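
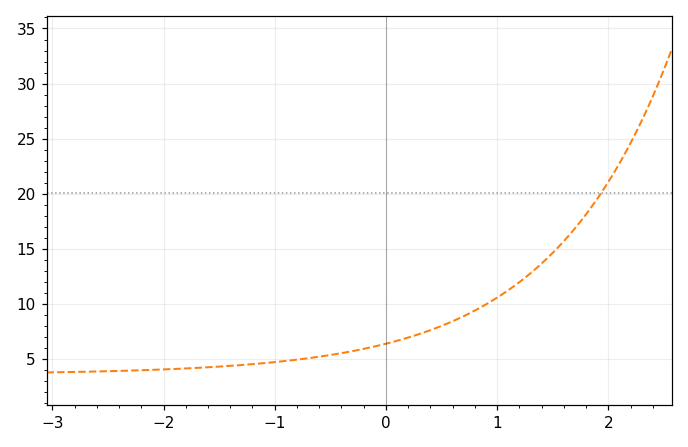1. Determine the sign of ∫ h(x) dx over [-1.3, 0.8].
positive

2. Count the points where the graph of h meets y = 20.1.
1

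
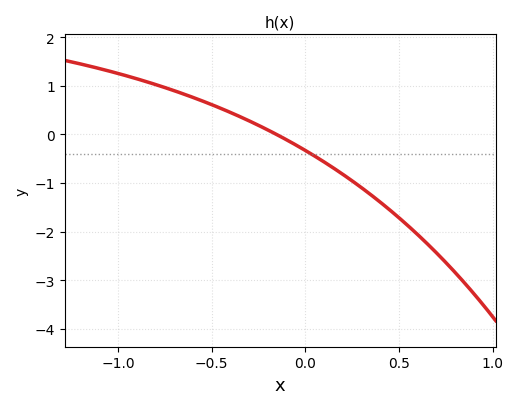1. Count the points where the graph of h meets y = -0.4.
1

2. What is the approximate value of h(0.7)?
-2.4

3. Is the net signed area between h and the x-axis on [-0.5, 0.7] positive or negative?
negative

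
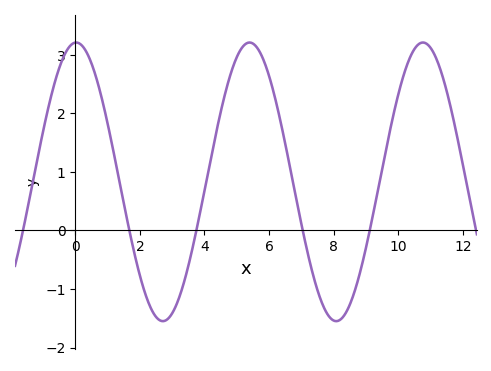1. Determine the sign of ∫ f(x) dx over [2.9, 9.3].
positive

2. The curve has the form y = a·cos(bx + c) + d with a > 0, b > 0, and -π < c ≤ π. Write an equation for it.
y = 2.38cos(1.2x - 0.03) + 0.83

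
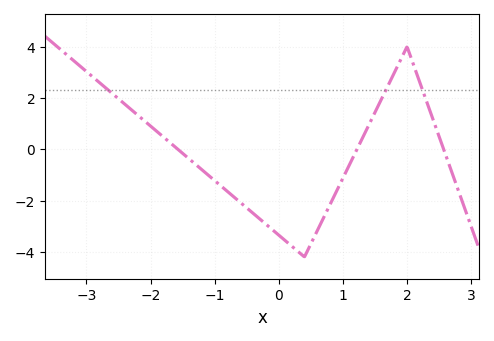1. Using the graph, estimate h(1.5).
1.4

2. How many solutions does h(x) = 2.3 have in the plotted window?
3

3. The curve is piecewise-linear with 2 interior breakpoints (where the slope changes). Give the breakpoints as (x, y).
(0.4, -4.2); (2, 4)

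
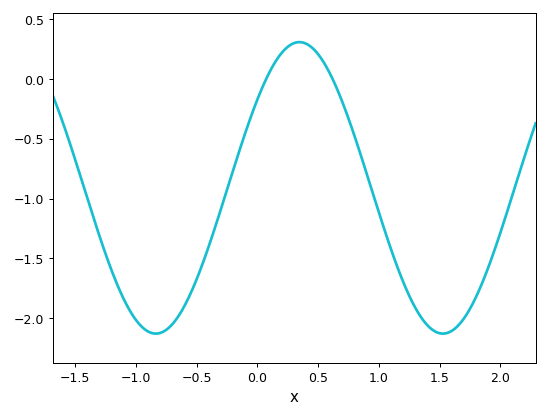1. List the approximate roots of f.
0.072, 0.62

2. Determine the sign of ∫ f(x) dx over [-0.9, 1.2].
negative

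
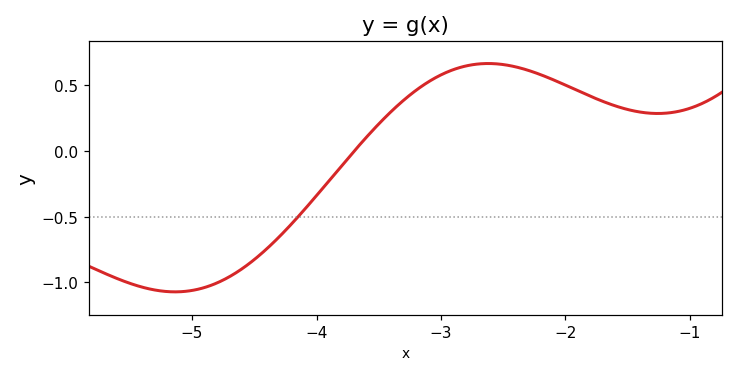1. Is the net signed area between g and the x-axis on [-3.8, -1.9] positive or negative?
positive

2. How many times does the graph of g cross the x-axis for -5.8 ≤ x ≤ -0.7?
1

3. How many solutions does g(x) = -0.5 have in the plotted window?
1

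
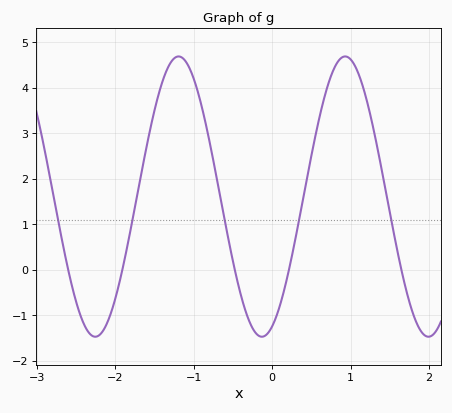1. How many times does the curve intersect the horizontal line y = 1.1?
5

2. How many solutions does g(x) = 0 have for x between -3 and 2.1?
5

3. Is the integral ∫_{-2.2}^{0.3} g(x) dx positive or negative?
positive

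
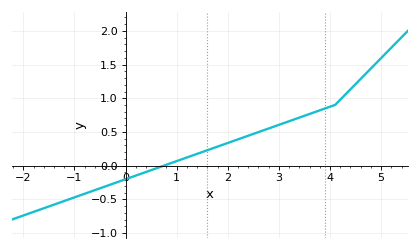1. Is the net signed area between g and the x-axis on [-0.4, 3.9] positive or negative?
positive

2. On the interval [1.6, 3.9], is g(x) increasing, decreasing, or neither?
increasing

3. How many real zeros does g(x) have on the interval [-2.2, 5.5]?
1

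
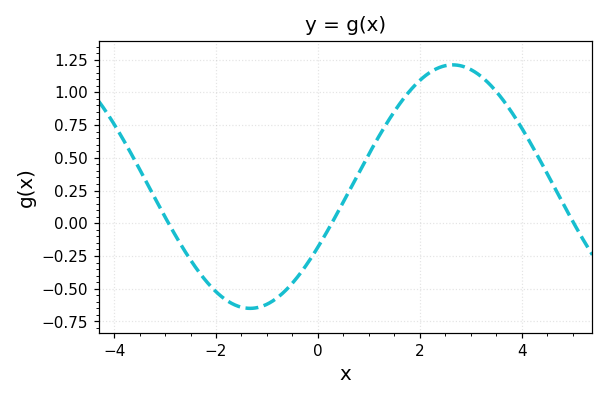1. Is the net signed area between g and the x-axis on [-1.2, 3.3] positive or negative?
positive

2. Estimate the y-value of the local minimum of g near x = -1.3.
-0.65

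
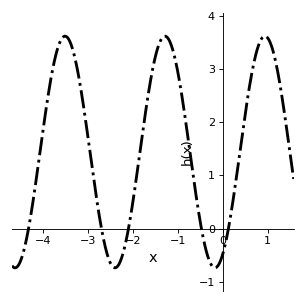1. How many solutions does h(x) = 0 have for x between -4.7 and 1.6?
5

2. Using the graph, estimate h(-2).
0.5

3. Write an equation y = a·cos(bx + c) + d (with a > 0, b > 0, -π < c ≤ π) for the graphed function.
y = 2.18cos(2.8x - 2.6) + 1.44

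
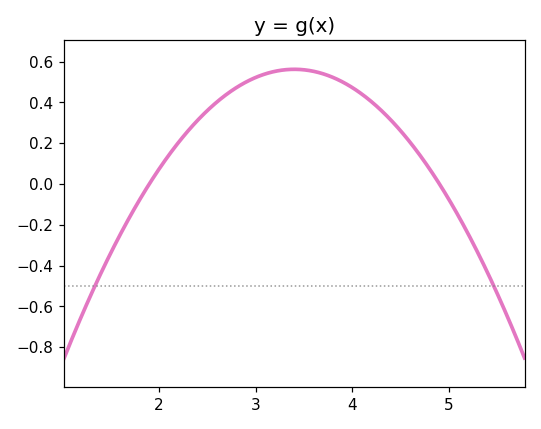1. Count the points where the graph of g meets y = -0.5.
2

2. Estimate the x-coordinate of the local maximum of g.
3.4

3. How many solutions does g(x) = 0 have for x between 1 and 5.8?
2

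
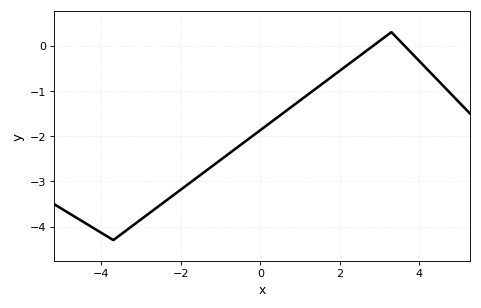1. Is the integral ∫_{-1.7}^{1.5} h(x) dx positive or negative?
negative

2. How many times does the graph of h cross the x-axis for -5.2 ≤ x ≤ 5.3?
2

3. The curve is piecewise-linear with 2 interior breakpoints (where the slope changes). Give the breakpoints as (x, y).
(-3.7, -4.3); (3.3, 0.3)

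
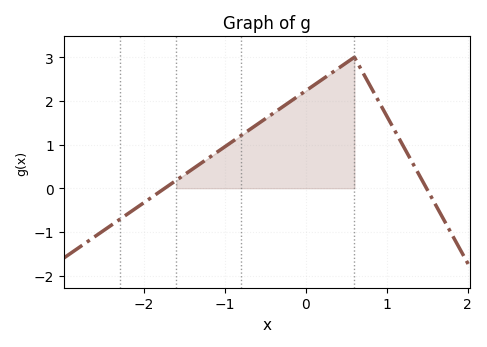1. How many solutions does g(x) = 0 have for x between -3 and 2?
2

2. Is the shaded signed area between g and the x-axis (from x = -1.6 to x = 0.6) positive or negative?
positive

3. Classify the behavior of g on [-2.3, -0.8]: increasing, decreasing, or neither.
increasing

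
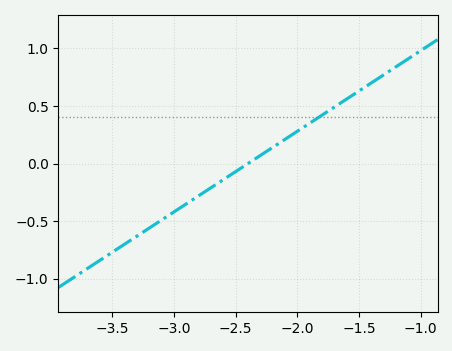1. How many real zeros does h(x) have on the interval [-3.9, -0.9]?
1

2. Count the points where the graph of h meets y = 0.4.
1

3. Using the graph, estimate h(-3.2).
-0.55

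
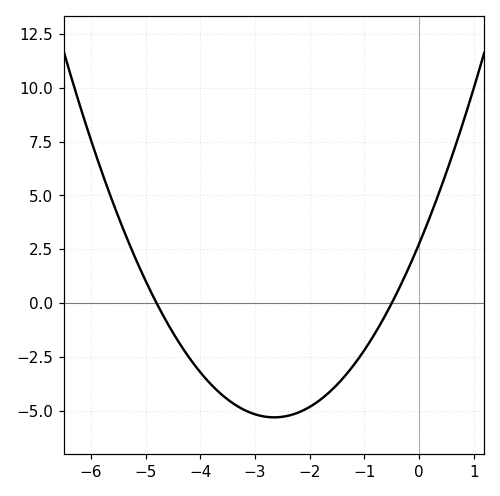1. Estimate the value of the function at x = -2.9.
-5.2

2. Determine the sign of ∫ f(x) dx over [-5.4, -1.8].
negative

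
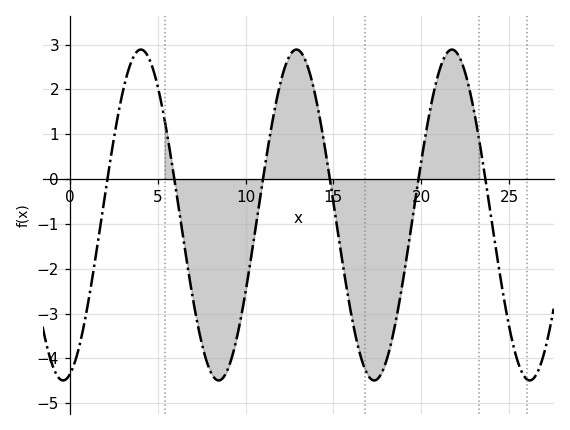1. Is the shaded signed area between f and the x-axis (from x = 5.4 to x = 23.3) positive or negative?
negative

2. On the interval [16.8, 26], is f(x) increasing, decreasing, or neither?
neither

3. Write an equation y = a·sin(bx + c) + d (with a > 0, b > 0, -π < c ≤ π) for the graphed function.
y = 3.69sin(0.71x - 1.3) - 0.8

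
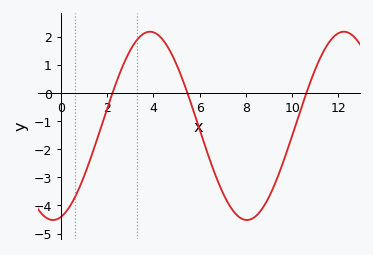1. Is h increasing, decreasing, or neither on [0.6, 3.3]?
increasing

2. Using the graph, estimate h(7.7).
-4.41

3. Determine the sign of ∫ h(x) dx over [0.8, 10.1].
negative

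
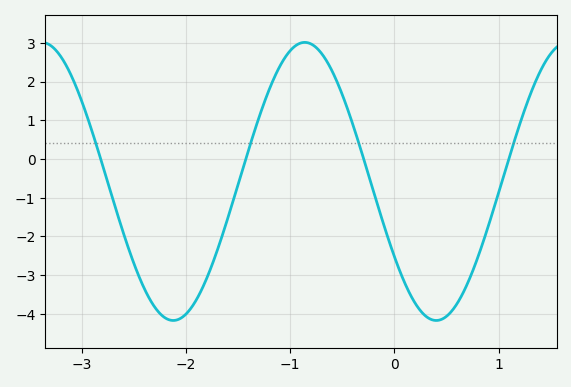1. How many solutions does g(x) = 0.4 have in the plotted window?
4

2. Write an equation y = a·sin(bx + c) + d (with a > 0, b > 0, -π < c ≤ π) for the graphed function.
y = 3.59sin(2.5x - 2.6) - 0.58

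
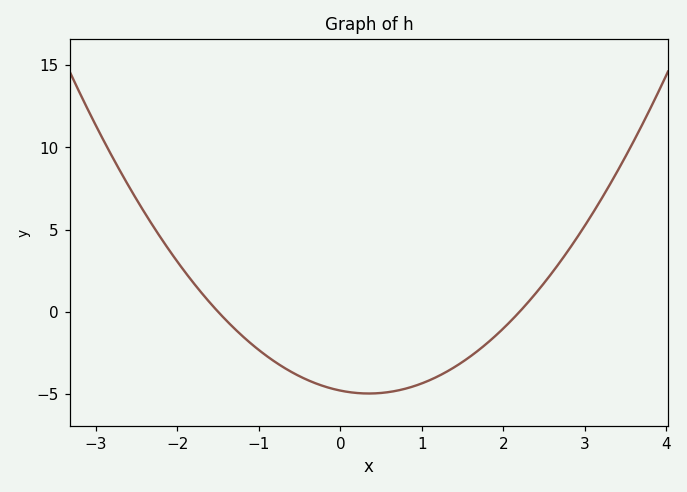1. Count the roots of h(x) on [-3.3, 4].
2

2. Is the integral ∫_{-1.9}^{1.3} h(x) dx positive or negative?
negative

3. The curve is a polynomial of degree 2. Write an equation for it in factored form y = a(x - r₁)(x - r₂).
y = 1.45(x + 1.5)(x - 2.2)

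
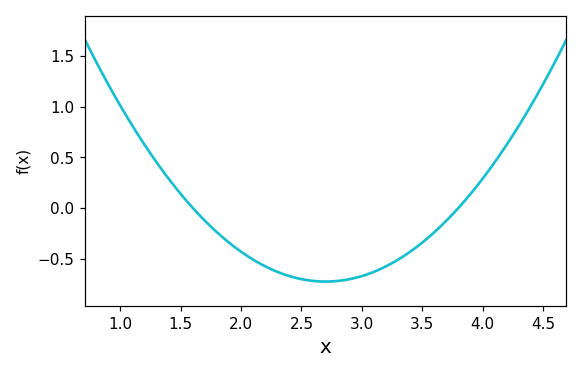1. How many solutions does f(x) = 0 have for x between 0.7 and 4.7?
2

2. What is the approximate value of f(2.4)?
-0.672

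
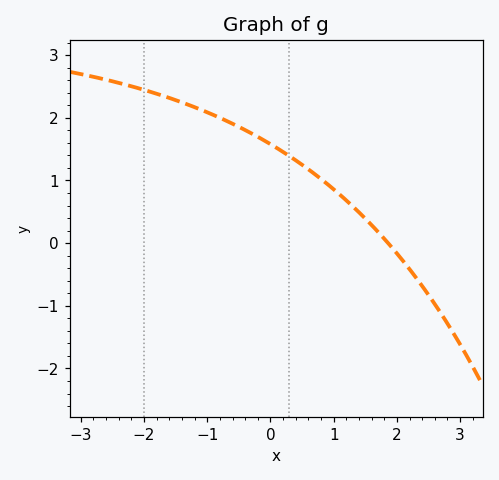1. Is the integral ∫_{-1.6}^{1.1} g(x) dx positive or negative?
positive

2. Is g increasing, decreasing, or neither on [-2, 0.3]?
decreasing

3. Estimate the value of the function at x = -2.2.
2.5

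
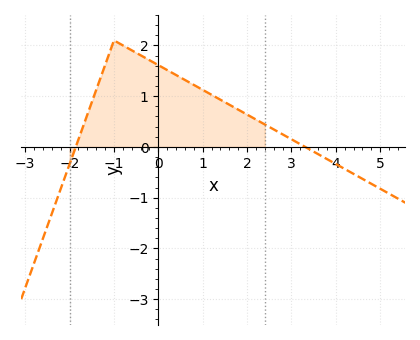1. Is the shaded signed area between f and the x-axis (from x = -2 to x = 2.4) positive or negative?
positive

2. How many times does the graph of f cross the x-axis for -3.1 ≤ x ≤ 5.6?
2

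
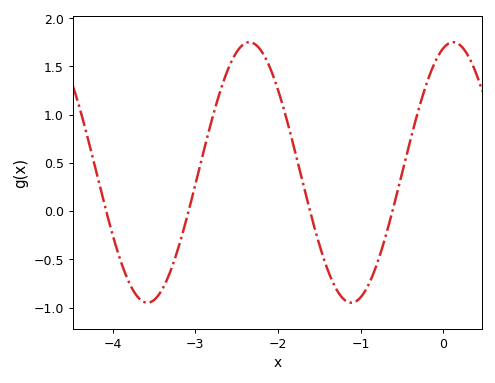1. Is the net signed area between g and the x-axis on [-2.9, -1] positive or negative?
positive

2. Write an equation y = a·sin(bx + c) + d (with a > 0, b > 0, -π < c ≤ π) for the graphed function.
y = 1.35sin(2.5x + 1.3) + 0.4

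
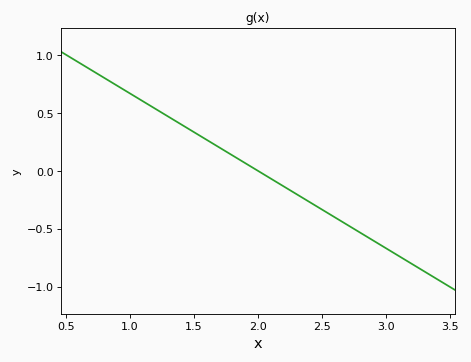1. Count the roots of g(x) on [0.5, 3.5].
1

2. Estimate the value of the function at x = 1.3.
0.45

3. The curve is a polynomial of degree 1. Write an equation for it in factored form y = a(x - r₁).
y = -0.67(x - 2)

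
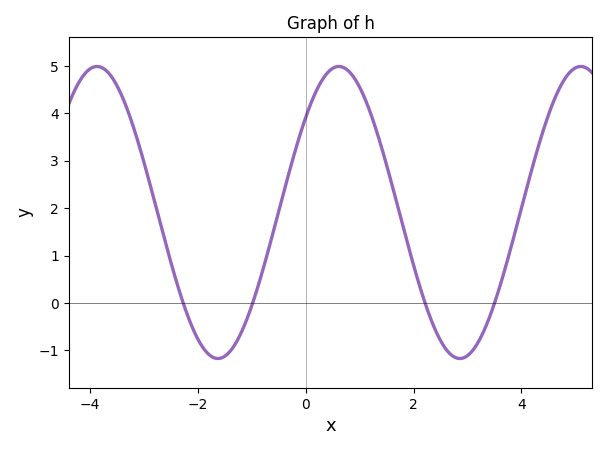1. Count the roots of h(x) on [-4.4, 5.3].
4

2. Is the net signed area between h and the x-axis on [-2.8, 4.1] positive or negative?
positive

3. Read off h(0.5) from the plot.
4.95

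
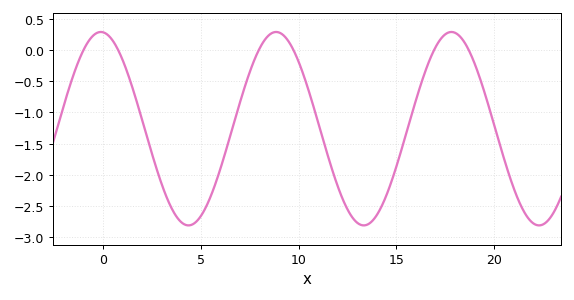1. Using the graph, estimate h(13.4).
-2.8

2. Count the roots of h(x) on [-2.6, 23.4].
6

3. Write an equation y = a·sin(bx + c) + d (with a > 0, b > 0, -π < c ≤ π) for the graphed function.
y = 1.55sin(0.7x + 1.7) - 1.26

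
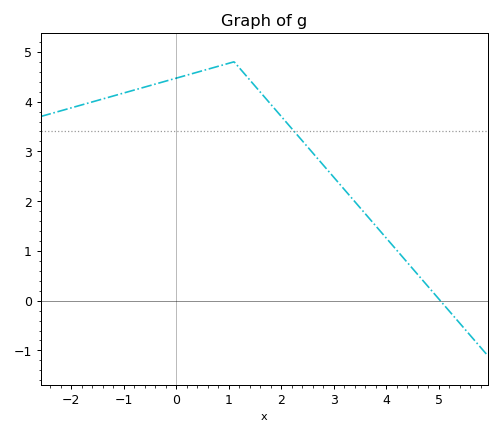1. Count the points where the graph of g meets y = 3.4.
1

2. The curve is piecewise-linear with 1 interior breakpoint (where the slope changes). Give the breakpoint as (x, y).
(1.1, 4.8)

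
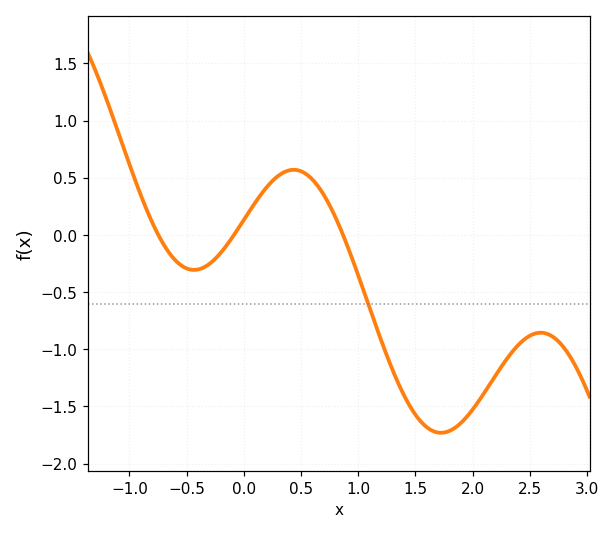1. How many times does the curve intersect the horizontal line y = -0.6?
1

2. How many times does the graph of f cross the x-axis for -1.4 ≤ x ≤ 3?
3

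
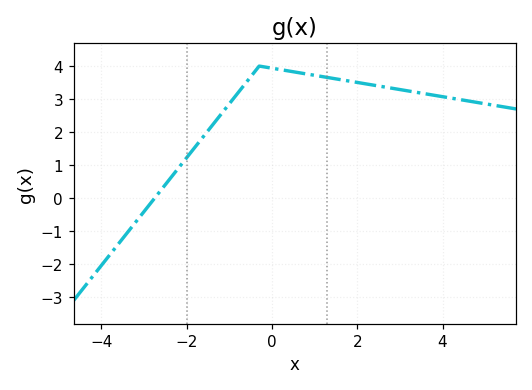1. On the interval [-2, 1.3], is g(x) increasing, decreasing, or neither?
neither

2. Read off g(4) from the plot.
3.07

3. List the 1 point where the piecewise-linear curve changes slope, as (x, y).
(-0.3, 4)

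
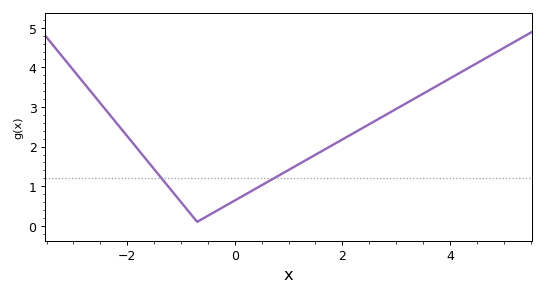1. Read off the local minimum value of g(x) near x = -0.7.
0.102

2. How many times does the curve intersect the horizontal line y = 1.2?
2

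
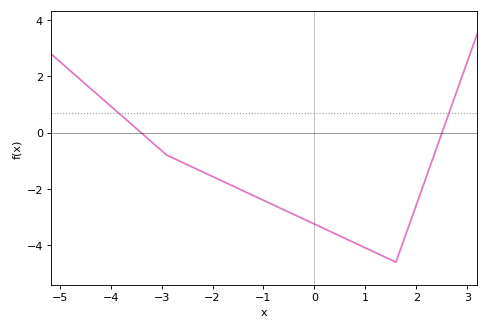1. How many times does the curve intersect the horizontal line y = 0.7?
2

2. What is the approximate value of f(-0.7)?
-2.6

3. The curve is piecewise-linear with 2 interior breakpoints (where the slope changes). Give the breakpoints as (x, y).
(-2.9, -0.8); (1.6, -4.6)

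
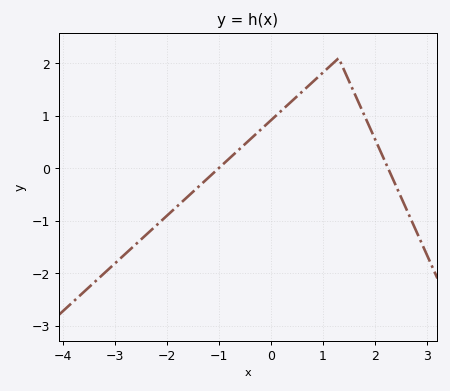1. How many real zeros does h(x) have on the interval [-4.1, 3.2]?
2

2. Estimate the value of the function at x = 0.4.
1.28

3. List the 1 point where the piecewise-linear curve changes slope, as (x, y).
(1.3, 2.1)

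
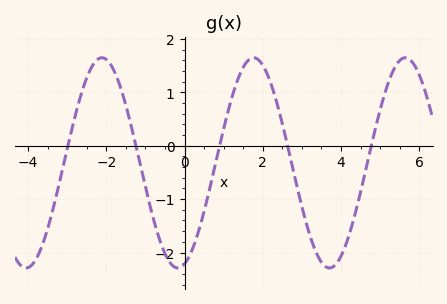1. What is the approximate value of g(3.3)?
-1.9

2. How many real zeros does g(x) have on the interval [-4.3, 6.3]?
5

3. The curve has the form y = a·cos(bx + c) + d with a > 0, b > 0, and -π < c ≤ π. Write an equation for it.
y = 1.97cos(1.6x - 2.9) - 0.32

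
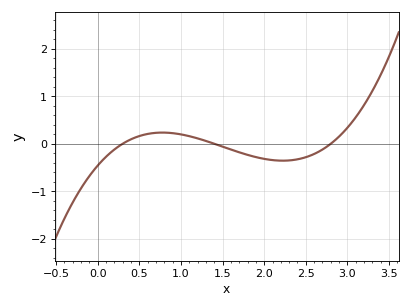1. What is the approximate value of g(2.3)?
-0.351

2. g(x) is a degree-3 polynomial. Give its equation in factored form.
y = 0.39(x - 0.3)(x - 1.4)(x - 2.8)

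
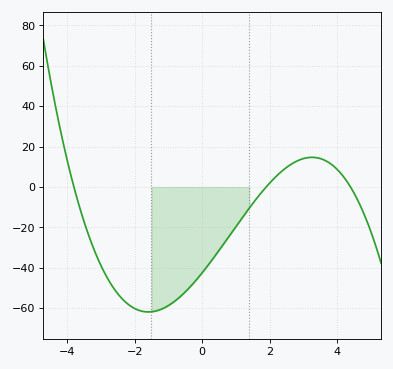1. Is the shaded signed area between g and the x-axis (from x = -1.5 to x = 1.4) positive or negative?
negative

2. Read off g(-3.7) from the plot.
-6.08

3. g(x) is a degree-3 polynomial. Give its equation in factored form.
y = -1.34(x + 3.8)(x - 1.9)(x - 4.4)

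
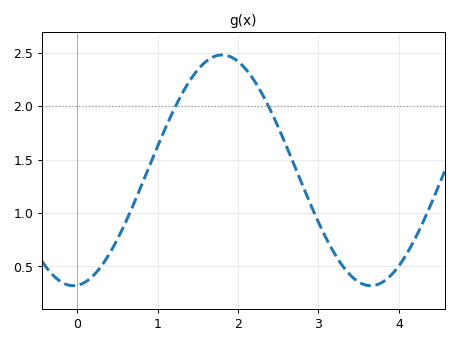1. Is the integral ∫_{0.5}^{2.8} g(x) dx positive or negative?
positive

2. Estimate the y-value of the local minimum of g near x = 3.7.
0.32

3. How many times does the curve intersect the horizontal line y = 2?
2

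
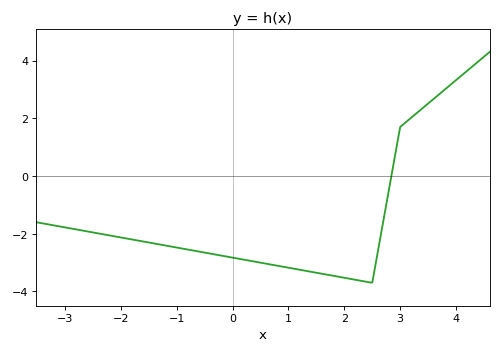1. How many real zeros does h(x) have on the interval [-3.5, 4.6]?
1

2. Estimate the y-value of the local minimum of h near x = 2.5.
-3.7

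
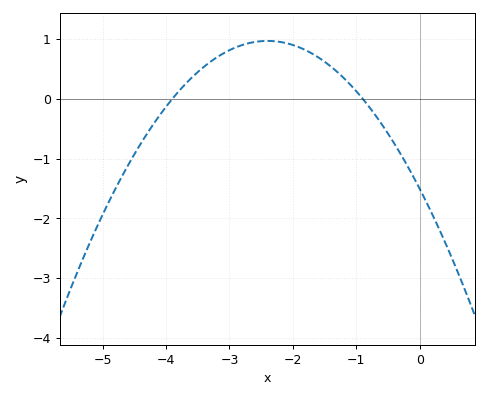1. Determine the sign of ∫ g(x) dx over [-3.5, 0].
positive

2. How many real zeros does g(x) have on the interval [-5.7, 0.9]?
2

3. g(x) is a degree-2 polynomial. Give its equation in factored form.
y = -0.43(x + 3.9)(x + 0.9)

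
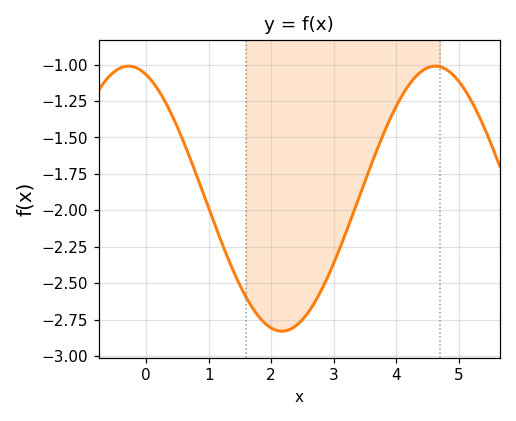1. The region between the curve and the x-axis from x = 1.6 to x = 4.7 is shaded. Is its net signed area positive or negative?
negative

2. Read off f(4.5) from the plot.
-1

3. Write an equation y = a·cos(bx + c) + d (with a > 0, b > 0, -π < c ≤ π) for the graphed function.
y = 0.91cos(1.3x + 0.36) - 1.92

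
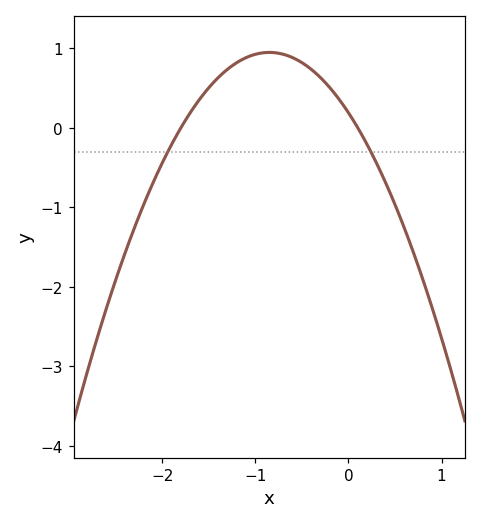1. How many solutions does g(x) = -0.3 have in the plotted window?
2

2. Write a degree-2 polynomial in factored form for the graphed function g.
y = -1.05(x + 1.8)(x - 0.1)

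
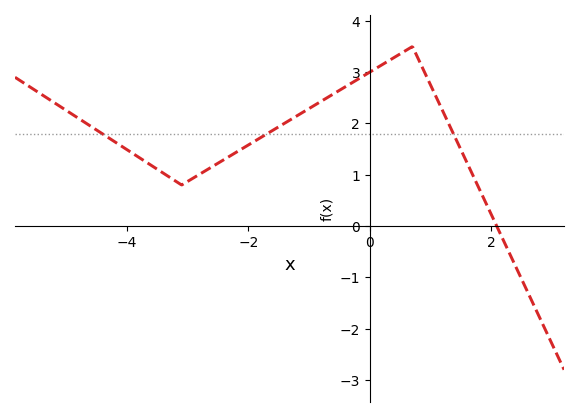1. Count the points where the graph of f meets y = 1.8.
3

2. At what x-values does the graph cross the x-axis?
2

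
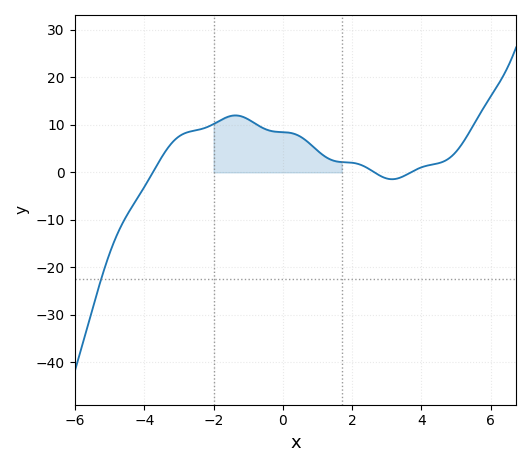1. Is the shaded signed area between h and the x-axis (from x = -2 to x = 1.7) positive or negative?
positive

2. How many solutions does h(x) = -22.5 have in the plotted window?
1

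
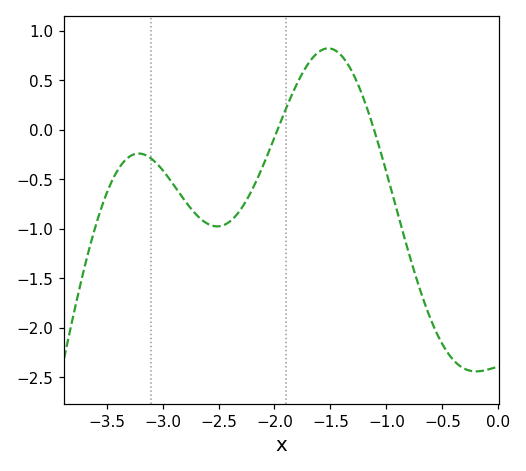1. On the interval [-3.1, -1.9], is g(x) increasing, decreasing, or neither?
neither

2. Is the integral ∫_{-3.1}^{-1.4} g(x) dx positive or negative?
negative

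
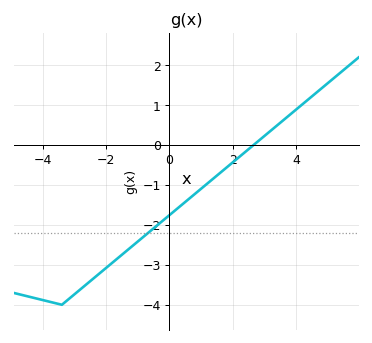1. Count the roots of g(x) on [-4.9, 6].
1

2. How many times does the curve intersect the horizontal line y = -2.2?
1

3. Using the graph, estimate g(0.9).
-1.16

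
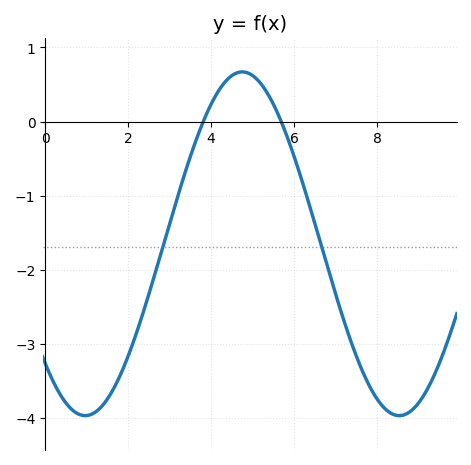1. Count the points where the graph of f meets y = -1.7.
2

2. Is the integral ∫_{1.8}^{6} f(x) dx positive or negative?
negative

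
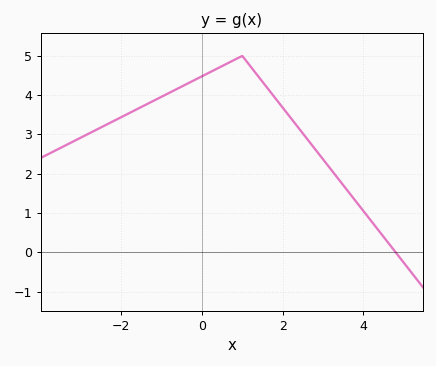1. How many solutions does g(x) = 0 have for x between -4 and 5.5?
1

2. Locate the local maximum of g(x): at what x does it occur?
1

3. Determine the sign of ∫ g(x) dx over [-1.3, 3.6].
positive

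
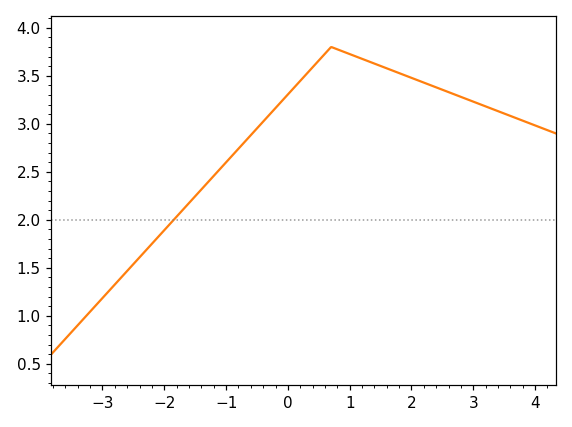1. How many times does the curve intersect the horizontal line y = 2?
1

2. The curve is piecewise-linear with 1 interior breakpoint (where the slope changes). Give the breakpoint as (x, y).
(0.7, 3.8)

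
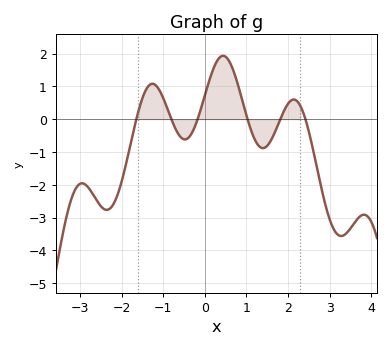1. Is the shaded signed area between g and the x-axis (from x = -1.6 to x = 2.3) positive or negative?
positive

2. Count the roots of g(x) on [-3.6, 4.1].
6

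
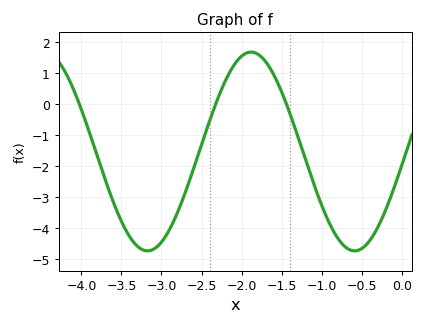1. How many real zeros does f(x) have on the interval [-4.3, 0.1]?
3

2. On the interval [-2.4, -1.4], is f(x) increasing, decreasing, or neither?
neither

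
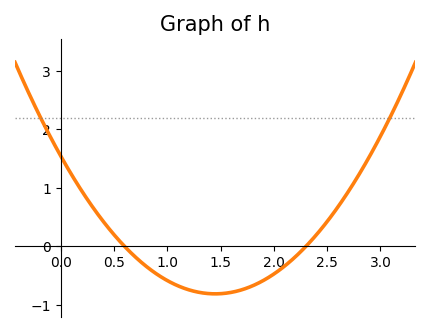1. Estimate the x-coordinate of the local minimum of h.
1.45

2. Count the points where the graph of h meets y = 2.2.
2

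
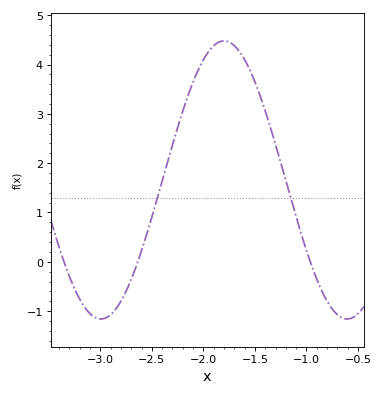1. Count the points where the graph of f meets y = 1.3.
2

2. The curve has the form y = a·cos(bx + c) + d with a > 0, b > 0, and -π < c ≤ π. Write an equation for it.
y = 2.82cos(2.6x - 1.6) + 1.66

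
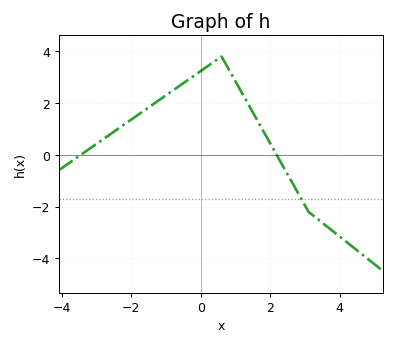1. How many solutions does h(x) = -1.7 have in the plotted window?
1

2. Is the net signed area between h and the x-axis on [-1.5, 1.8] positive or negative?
positive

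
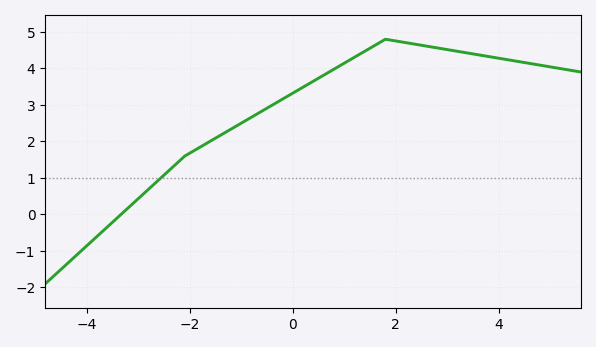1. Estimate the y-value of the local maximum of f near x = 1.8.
4.8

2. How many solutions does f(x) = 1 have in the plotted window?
1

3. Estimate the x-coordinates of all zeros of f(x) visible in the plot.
-3.34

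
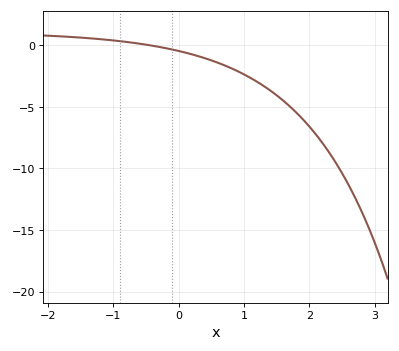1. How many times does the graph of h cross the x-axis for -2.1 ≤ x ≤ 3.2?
1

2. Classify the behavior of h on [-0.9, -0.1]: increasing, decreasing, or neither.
decreasing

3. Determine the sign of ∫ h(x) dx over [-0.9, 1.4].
negative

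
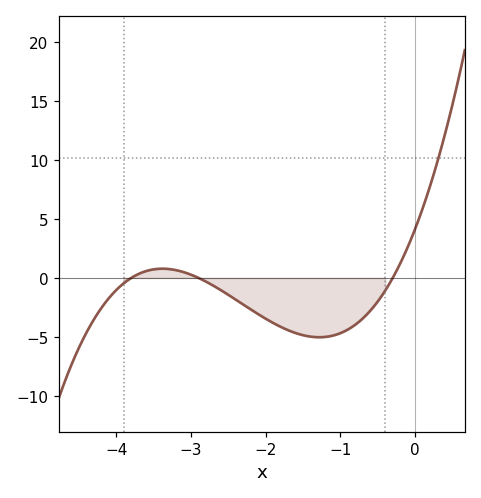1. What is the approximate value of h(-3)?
0.5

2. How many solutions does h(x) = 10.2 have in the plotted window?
1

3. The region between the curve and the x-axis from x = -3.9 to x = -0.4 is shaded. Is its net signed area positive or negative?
negative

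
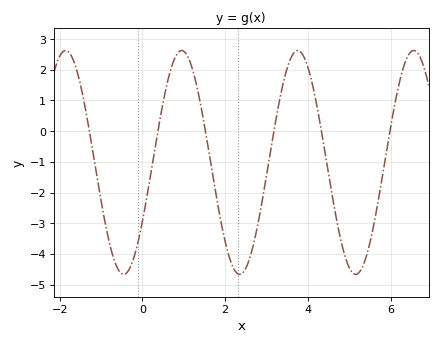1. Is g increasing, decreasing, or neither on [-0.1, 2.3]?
neither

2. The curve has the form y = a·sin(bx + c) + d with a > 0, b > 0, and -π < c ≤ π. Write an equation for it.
y = 3.65sin(2.24x - 0.552) - 1.02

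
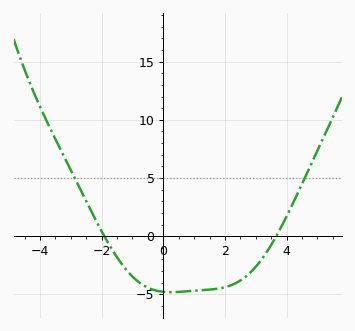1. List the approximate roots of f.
-1.91, 3.67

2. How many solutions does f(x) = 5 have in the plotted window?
2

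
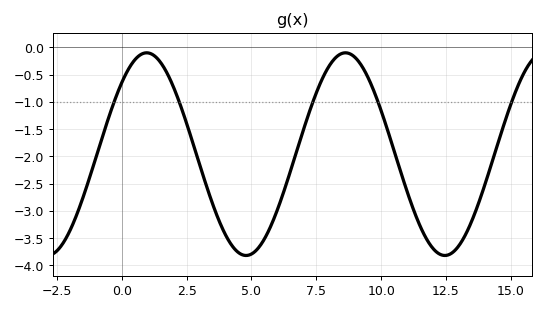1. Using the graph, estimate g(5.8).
-3.2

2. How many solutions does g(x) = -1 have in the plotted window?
5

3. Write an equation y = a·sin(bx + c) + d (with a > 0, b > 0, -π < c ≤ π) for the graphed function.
y = 1.86sin(0.82x + 0.78) - 1.96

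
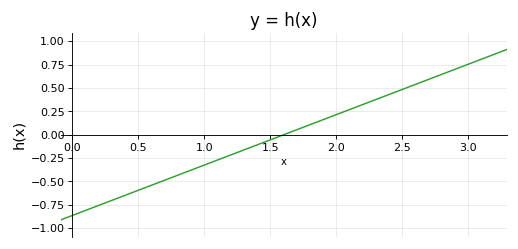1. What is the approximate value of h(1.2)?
-0.2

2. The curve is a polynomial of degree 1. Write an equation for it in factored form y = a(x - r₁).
y = 0.54(x - 1.6)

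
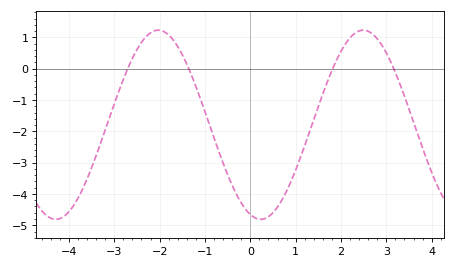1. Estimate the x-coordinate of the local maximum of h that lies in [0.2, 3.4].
2.4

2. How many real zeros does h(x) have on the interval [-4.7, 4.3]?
4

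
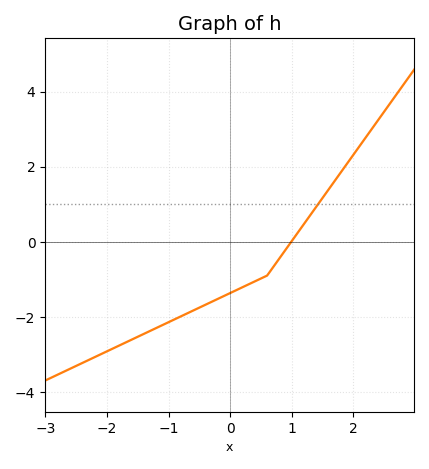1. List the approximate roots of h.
0.991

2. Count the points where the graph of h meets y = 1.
1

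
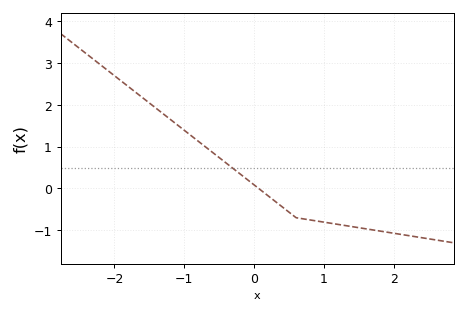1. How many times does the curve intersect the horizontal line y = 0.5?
1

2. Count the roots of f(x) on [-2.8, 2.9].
1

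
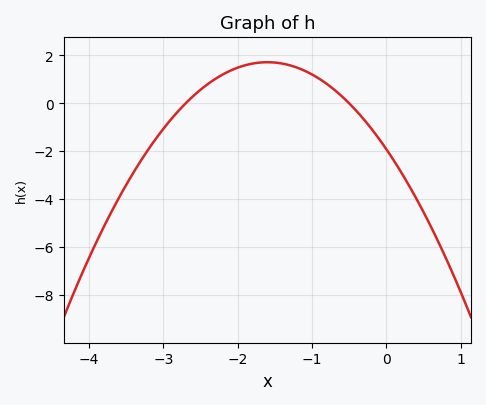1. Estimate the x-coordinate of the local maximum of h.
-1.6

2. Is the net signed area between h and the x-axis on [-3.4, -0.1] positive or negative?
positive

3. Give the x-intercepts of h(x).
-2.7, -0.5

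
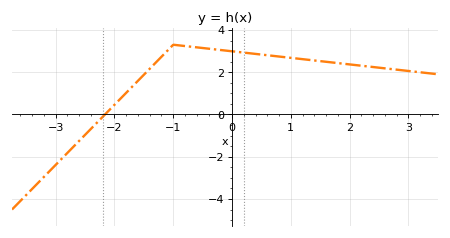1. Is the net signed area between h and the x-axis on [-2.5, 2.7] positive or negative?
positive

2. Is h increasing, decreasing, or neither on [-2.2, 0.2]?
neither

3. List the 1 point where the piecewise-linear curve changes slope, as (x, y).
(-1, 3.3)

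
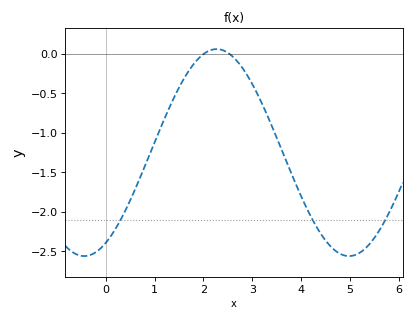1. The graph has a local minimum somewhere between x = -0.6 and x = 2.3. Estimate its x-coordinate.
-0.4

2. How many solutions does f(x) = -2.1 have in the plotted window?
3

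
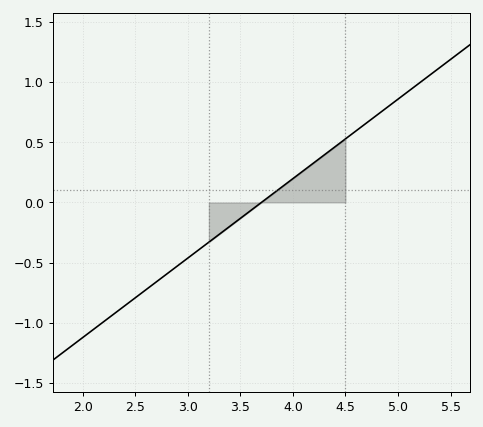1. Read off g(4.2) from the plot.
0.35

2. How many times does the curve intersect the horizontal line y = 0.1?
1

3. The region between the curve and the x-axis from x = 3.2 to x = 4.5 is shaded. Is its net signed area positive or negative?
positive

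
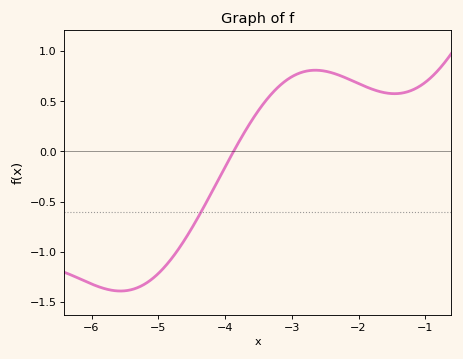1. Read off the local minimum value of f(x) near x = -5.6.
-1.39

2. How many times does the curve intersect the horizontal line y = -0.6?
1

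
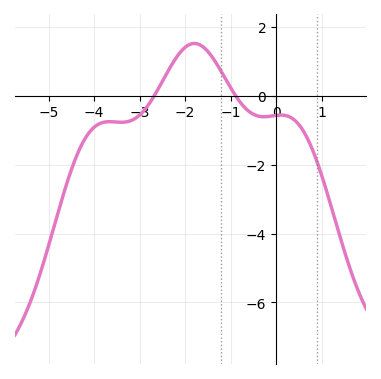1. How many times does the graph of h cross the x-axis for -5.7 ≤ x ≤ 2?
2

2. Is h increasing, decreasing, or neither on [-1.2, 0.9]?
neither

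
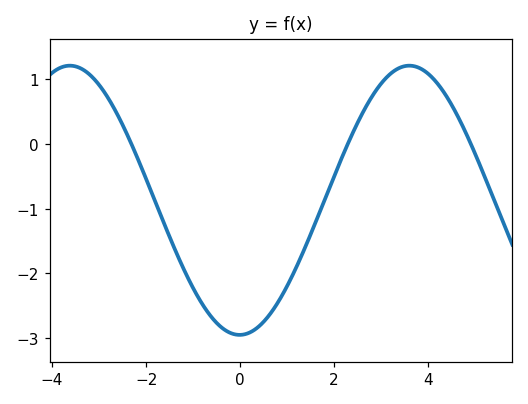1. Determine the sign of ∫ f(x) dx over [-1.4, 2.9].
negative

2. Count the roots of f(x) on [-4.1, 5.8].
3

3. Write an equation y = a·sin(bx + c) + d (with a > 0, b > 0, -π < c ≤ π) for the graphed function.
y = 2.08sin(0.87x - 1.56) - 0.87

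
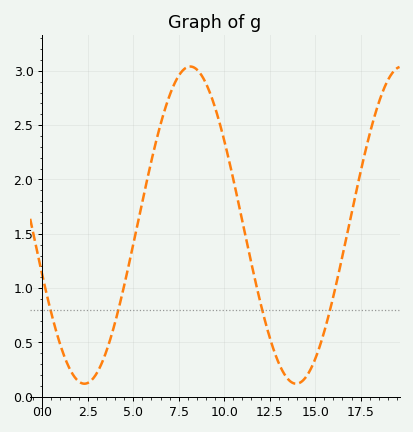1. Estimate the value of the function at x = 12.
0.85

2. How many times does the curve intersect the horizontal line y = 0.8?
4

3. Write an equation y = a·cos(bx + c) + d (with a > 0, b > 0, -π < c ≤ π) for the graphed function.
y = 1.46cos(0.54x + 1.9) + 1.58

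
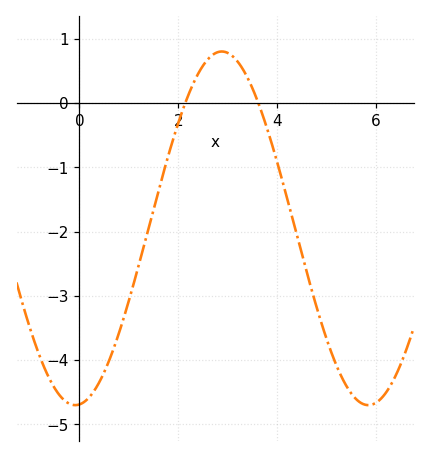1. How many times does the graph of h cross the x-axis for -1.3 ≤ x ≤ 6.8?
2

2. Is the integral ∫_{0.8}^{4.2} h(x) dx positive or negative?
negative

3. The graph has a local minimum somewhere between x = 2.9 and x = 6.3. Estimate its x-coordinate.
5.84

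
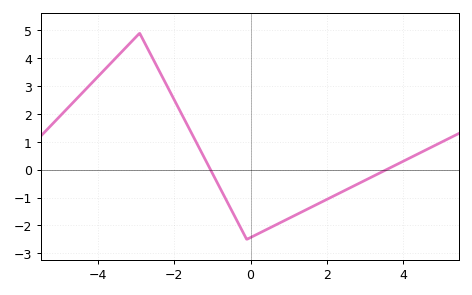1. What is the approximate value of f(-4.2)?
3.04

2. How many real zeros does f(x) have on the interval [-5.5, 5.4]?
2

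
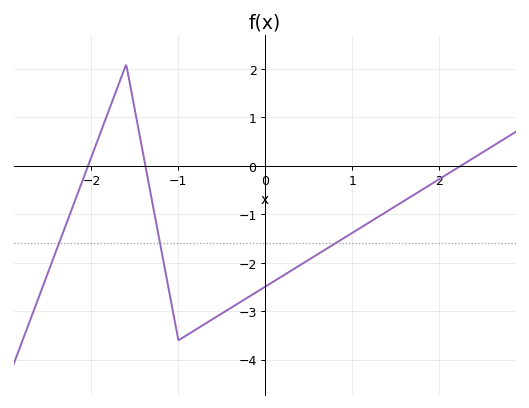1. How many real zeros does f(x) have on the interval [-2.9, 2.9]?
3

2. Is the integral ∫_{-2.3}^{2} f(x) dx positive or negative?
negative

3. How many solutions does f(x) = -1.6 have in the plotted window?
3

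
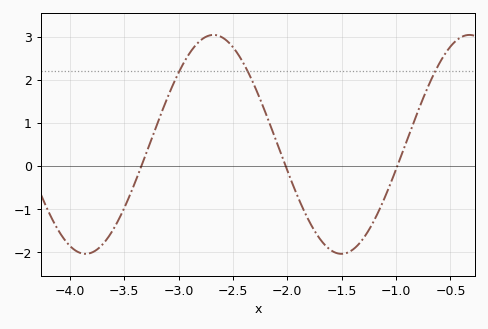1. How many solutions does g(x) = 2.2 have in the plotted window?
3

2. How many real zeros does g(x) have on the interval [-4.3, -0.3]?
3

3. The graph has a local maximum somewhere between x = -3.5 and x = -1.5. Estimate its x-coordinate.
-2.7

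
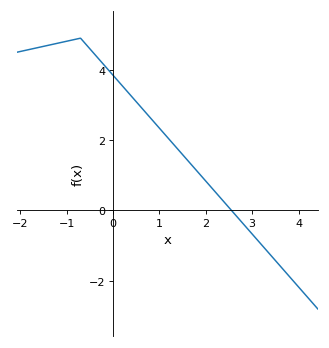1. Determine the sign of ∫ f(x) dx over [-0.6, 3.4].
positive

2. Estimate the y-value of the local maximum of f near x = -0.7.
4.9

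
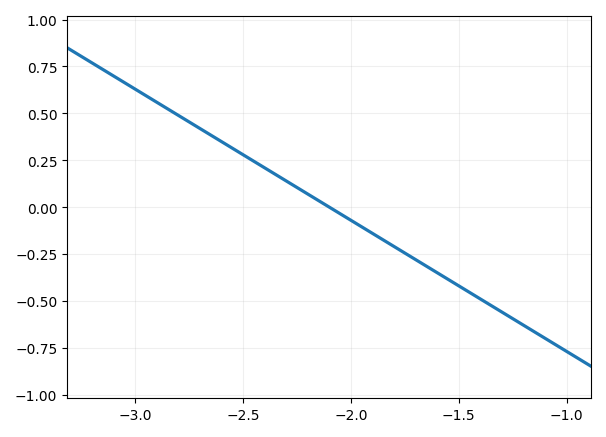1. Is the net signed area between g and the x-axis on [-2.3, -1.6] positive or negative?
negative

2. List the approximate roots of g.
-2.1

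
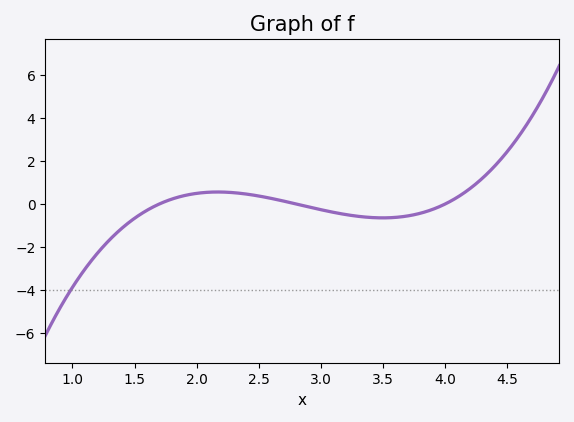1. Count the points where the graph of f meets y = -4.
1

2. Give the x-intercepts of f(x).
1.7, 2.8, 4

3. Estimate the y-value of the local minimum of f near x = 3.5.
-0.6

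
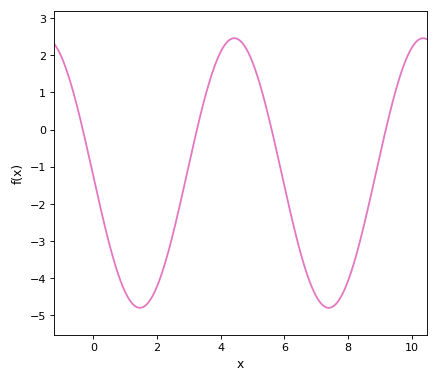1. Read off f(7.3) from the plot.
-4.78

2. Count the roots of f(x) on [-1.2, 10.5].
4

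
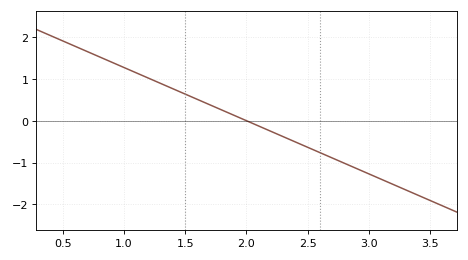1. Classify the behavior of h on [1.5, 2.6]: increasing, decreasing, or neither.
decreasing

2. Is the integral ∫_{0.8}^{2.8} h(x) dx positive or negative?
positive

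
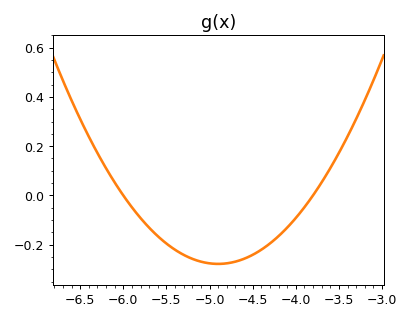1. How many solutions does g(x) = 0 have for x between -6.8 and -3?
2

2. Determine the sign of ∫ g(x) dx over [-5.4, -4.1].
negative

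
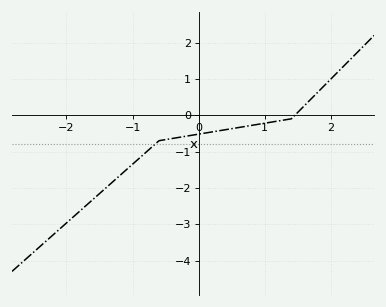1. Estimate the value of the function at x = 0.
-0.52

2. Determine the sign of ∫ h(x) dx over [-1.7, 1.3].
negative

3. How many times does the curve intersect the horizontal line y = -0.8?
1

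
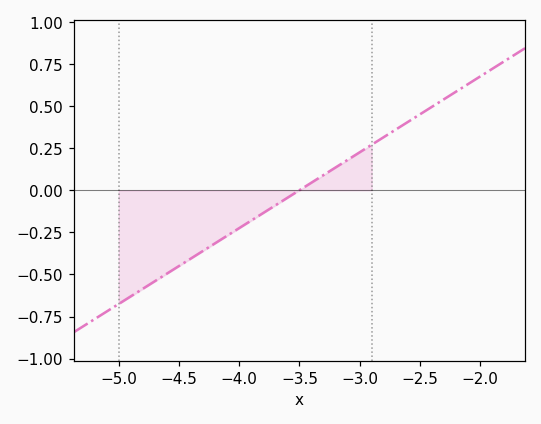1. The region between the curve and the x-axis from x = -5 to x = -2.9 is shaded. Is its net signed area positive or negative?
negative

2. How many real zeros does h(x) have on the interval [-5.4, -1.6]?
1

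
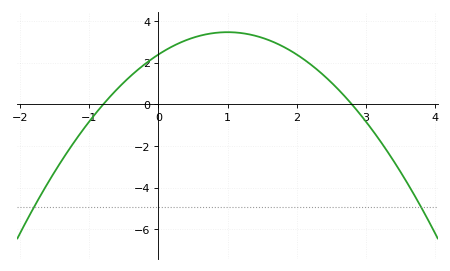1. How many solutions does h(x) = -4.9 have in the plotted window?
2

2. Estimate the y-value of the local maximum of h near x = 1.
3.47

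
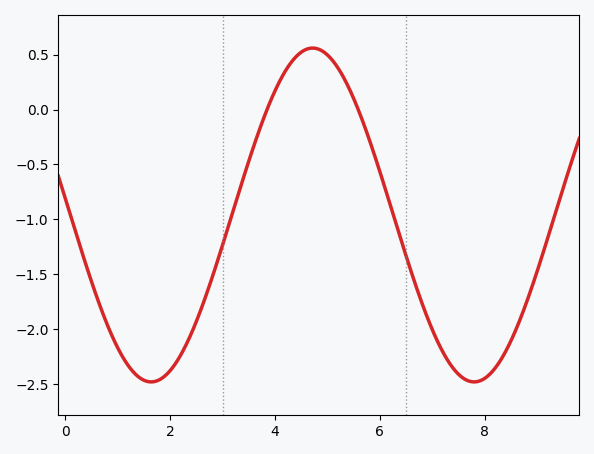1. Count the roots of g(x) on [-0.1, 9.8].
2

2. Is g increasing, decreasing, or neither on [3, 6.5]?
neither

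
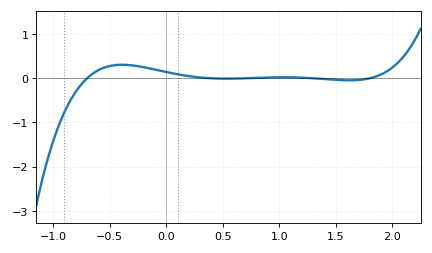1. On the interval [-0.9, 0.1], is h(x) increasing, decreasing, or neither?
neither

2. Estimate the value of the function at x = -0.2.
0.251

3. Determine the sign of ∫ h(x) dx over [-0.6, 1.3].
positive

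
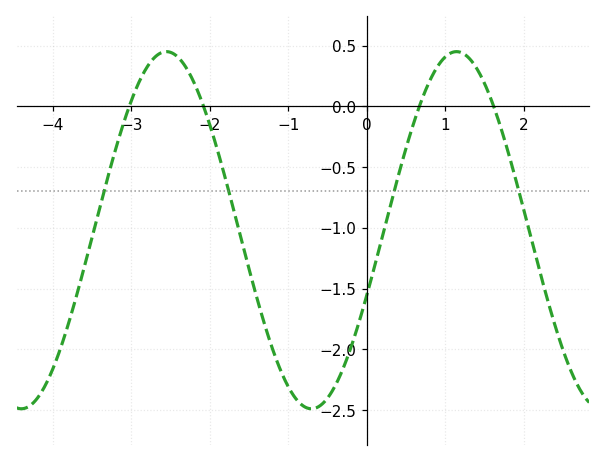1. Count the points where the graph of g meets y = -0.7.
4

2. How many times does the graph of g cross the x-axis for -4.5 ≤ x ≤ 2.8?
4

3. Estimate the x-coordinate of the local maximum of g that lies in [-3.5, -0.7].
-2.6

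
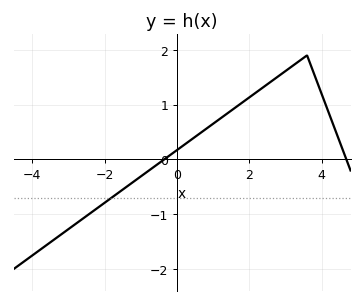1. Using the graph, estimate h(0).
0.2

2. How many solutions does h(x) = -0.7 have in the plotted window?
1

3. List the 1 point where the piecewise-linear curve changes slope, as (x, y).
(3.6, 1.9)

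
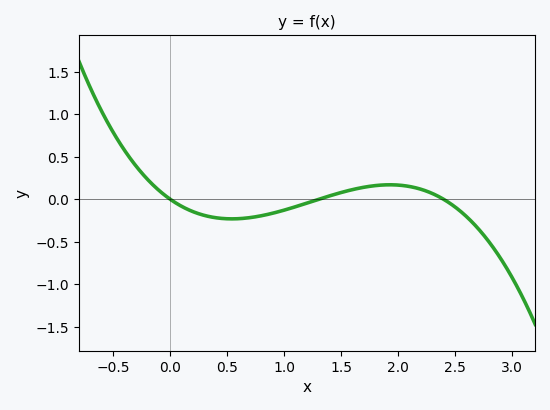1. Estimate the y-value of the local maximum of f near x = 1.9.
0.171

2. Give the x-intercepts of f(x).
0, 1.3, 2.4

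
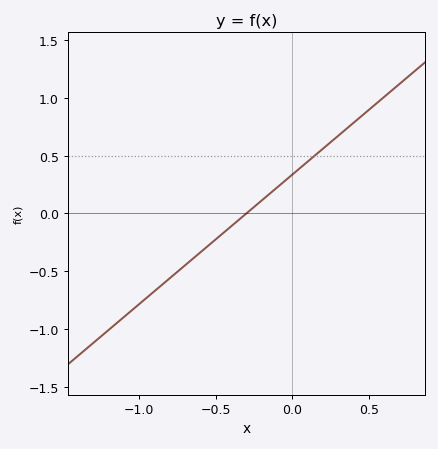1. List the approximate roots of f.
-0.3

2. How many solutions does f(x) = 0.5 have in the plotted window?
1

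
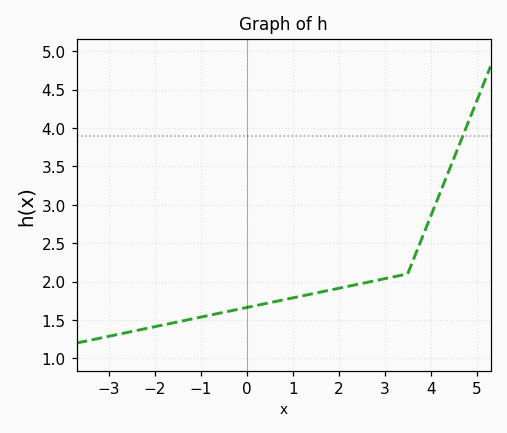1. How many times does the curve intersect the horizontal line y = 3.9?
1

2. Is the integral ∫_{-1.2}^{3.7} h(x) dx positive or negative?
positive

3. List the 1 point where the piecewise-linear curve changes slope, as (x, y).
(3.5, 2.1)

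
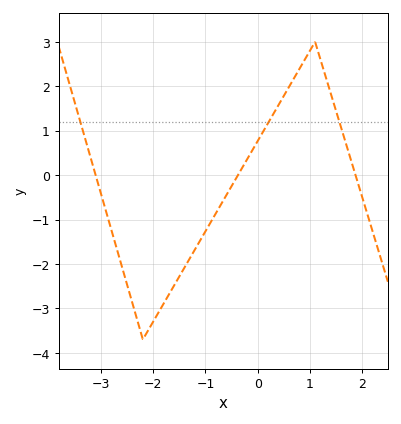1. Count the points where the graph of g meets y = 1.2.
3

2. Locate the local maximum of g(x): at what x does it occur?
1.1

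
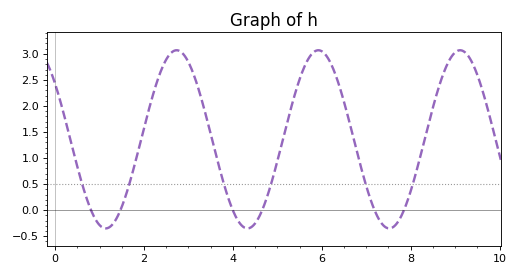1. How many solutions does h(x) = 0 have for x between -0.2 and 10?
6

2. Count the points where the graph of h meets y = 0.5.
6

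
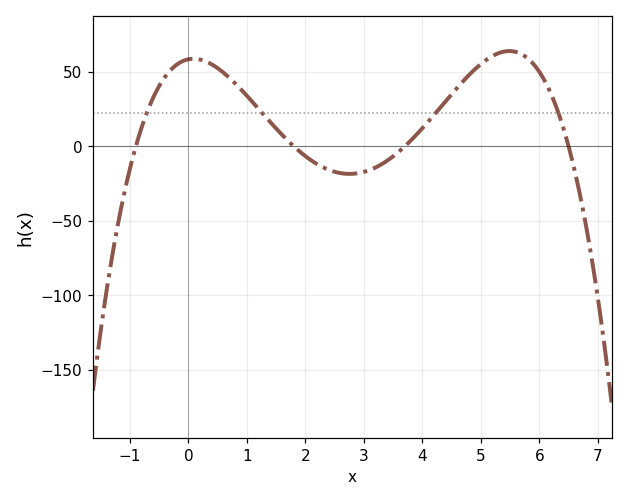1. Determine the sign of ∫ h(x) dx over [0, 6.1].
positive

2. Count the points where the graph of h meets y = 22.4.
4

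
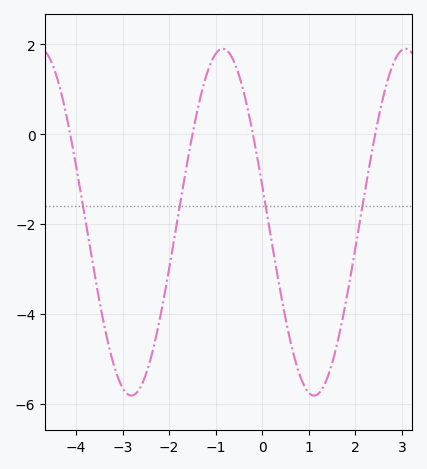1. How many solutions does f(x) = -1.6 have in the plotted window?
4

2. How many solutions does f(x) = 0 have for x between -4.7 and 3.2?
4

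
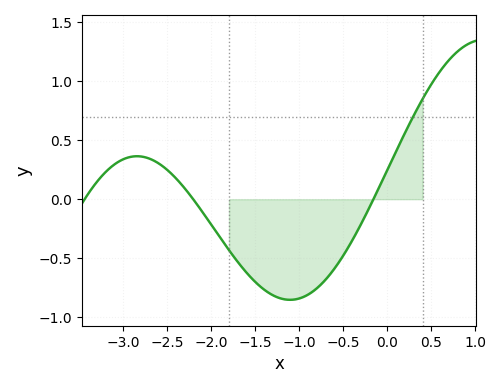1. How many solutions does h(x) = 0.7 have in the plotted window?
1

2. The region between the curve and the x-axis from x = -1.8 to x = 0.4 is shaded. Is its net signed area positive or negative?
negative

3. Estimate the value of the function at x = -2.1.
-0.1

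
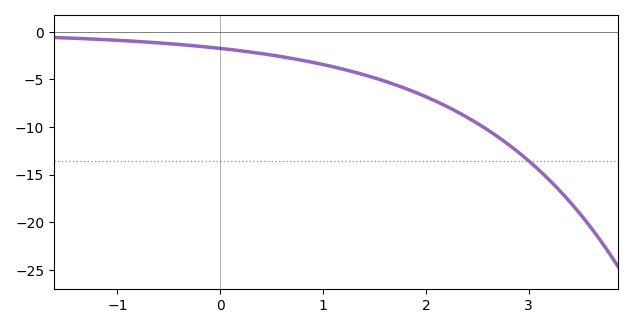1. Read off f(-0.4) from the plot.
-1.5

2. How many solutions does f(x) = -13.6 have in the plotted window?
1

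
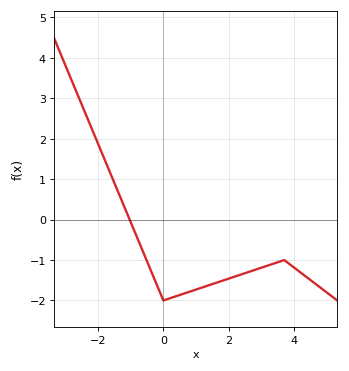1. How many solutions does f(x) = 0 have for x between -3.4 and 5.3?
1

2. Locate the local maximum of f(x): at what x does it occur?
3.7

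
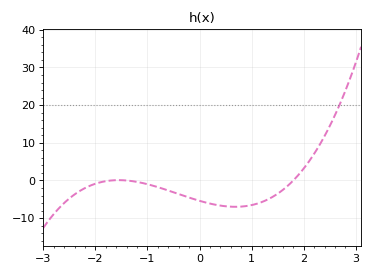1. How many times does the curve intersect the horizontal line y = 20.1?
1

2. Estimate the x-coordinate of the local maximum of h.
-1.55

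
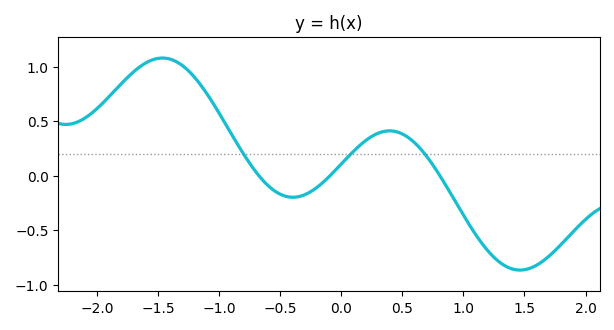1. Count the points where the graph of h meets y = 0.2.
3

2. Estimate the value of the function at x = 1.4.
-0.856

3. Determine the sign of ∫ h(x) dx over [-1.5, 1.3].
positive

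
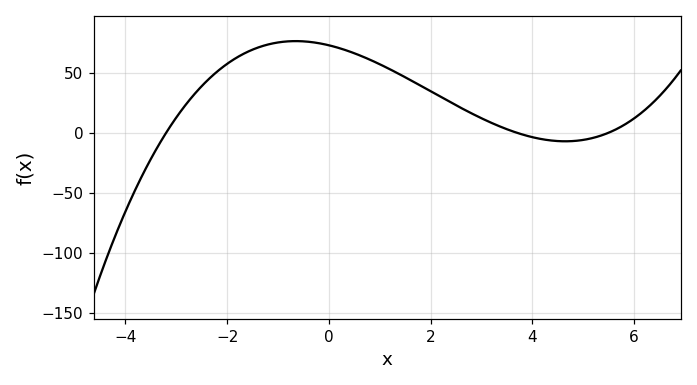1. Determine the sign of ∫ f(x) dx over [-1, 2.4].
positive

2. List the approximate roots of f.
-3.2, 3.7, 5.5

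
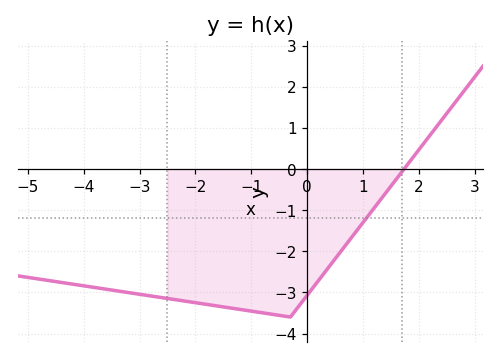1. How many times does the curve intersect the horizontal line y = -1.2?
1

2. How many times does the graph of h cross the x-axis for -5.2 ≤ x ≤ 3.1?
1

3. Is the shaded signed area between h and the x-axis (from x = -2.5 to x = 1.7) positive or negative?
negative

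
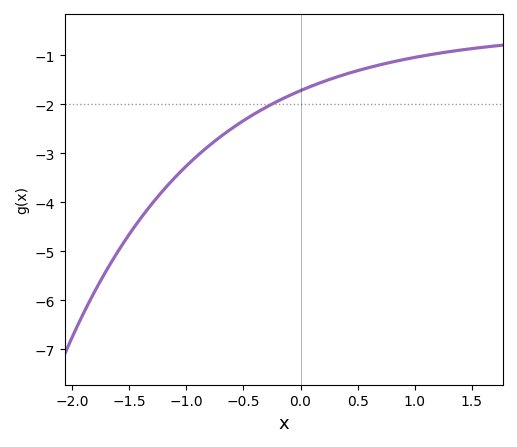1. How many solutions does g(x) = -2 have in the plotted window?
1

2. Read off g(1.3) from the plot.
-0.927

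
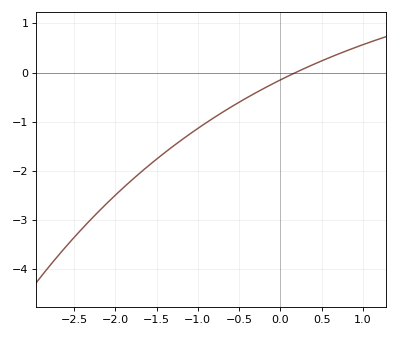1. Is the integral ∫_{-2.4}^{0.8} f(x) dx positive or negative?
negative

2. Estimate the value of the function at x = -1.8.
-2.19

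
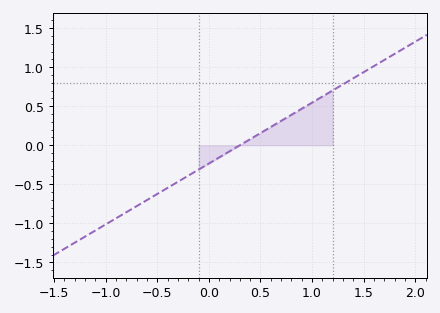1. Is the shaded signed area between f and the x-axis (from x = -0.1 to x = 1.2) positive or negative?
positive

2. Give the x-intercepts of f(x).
0.3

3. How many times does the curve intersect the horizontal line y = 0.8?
1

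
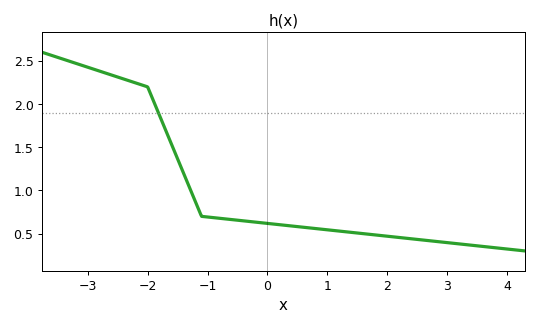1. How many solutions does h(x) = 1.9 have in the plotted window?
1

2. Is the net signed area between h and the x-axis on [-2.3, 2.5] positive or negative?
positive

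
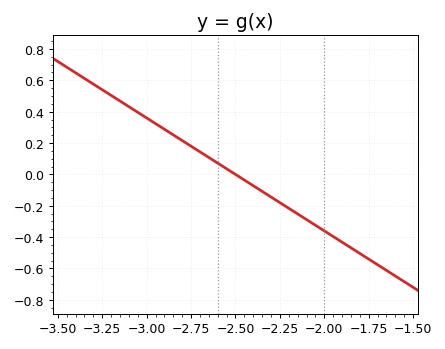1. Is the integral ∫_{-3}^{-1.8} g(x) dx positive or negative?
negative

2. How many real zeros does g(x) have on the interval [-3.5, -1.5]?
1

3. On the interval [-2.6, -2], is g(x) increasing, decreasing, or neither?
decreasing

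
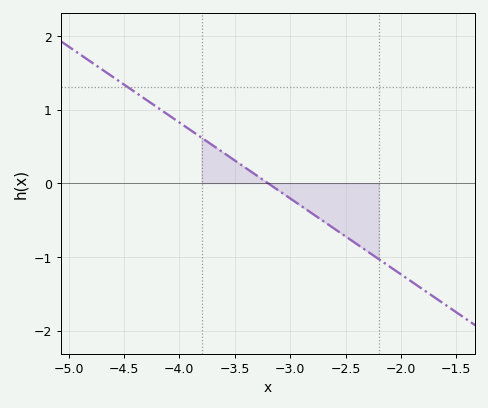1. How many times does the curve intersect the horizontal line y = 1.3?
1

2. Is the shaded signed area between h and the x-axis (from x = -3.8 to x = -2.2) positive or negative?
negative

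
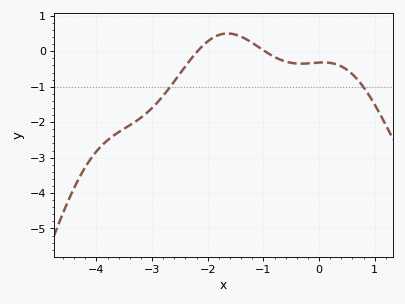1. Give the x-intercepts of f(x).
-2.2, -1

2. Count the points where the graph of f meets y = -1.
2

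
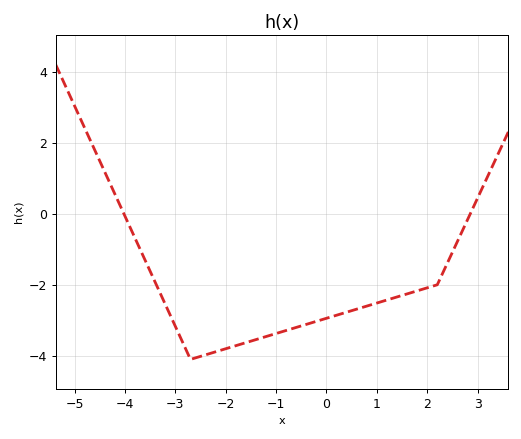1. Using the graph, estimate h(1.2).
-2.4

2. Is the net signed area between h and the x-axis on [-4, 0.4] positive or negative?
negative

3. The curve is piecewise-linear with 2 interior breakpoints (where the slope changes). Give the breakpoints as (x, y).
(-2.7, -4.1); (2.2, -2)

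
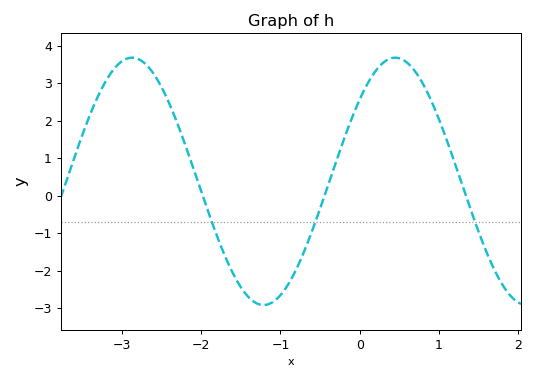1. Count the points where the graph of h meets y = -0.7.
3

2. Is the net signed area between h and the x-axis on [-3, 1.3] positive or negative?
positive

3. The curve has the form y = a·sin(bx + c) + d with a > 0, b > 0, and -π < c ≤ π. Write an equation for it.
y = 3.3sin(1.9x + 0.72) + 0.38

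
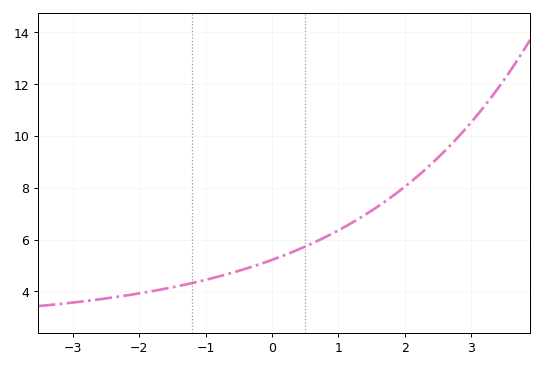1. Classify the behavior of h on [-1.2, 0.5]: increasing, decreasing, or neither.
increasing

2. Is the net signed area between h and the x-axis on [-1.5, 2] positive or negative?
positive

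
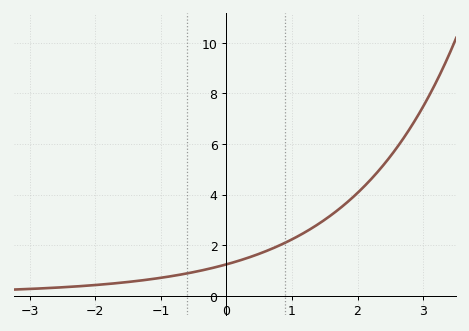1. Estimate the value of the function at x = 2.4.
5.2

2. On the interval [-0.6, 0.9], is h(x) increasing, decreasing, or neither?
increasing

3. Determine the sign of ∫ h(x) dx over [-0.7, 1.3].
positive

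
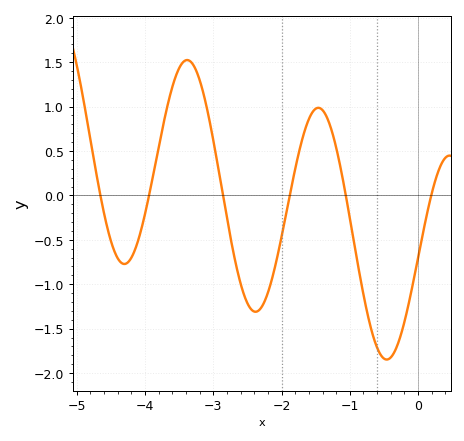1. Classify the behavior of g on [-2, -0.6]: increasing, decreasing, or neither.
neither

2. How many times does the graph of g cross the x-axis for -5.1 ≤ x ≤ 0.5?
6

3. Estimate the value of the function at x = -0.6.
-1.72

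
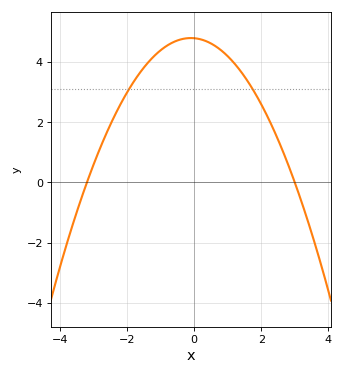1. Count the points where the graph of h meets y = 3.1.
2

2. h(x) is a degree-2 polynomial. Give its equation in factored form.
y = -0.5(x + 3.2)(x - 3)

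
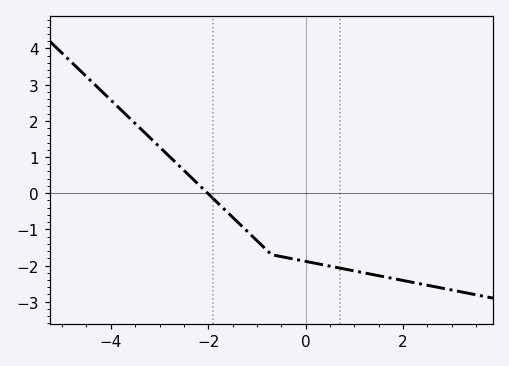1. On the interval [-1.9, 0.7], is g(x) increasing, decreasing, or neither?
decreasing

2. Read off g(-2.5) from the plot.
0.6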